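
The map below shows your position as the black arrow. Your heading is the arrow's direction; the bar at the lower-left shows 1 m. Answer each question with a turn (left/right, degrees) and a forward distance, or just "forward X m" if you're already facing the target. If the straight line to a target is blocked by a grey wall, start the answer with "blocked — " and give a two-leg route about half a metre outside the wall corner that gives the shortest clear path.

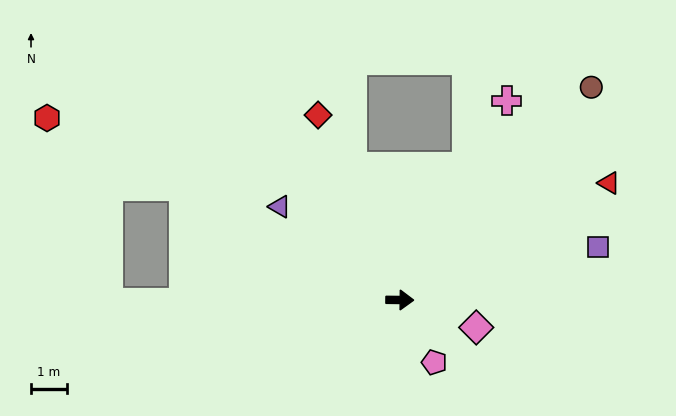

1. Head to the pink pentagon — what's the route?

turn right 60°, forward 2.0 m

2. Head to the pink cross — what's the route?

turn left 62°, forward 6.4 m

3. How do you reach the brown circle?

turn left 49°, forward 8.0 m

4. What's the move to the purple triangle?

turn left 143°, forward 4.3 m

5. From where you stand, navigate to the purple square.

turn left 16°, forward 5.8 m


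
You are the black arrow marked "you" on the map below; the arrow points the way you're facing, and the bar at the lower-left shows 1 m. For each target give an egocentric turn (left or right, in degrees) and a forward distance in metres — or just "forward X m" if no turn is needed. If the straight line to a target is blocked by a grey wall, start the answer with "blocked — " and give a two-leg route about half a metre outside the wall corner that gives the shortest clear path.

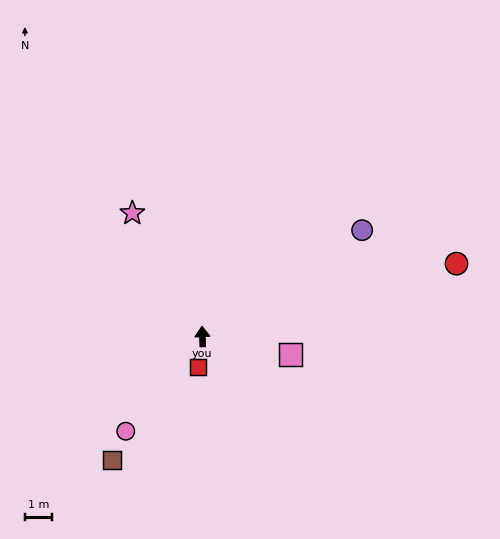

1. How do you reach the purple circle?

turn right 59°, forward 7.2 m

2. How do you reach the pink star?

turn left 27°, forward 5.3 m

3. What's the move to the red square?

turn left 170°, forward 1.2 m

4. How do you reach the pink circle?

turn left 139°, forward 4.6 m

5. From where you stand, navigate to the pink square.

turn right 104°, forward 3.3 m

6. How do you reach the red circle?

turn right 76°, forward 9.9 m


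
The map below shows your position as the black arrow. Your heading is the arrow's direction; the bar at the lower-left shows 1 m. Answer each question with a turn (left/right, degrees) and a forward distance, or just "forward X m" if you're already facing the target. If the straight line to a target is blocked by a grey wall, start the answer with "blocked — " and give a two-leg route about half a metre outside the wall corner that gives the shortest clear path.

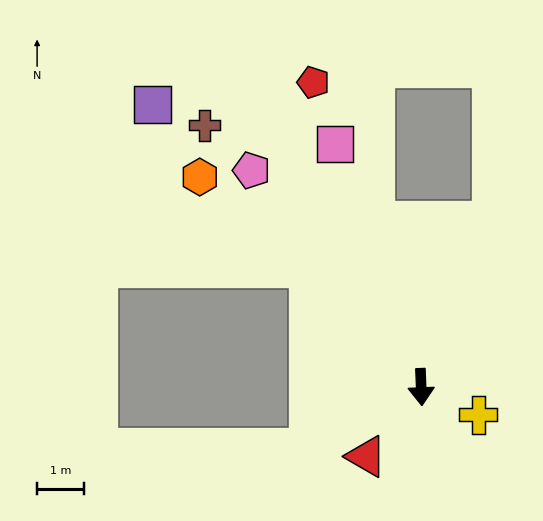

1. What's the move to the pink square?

turn right 163°, forward 5.5 m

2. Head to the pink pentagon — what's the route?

turn right 144°, forward 5.9 m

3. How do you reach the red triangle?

turn right 41°, forward 1.9 m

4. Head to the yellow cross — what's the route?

turn left 62°, forward 1.3 m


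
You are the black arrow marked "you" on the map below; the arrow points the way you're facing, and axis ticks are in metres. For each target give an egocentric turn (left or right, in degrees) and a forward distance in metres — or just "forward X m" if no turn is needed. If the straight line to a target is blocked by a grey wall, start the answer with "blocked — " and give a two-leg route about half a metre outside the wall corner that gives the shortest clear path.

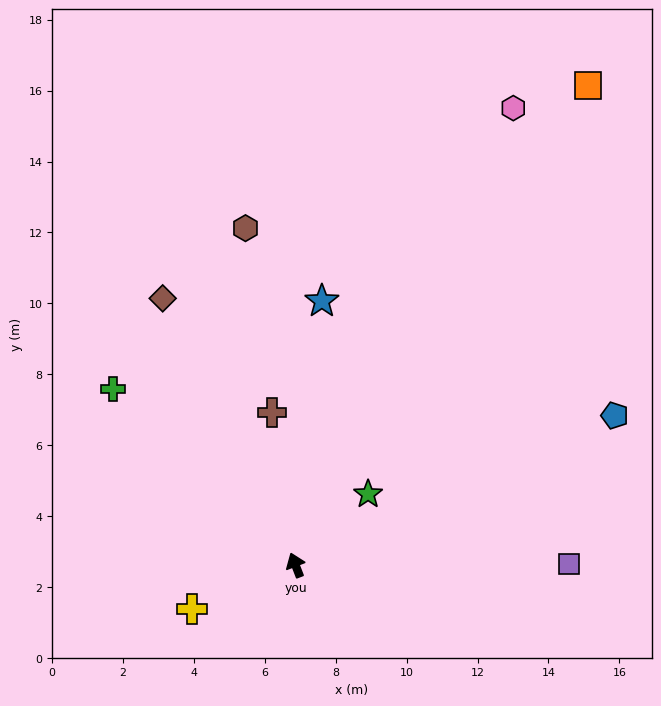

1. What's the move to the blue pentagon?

turn right 86°, forward 9.9 m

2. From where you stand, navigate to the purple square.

turn right 111°, forward 7.7 m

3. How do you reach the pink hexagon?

turn right 47°, forward 14.3 m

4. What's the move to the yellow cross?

turn left 92°, forward 3.2 m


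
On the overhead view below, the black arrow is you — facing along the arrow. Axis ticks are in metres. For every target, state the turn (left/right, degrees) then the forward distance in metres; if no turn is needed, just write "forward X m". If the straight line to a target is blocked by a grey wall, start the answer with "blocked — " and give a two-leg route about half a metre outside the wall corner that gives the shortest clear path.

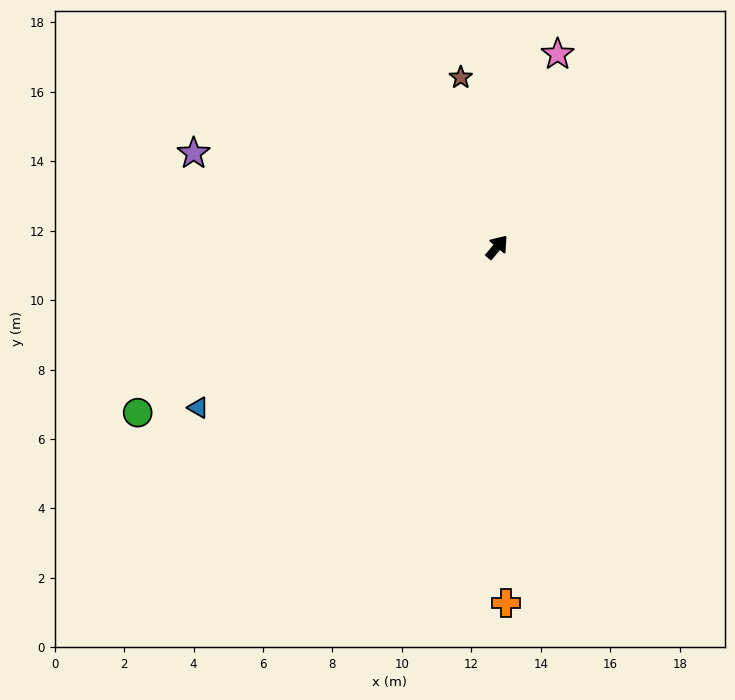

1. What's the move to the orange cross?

turn right 139°, forward 10.3 m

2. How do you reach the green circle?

turn left 155°, forward 11.4 m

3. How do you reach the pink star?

turn left 22°, forward 5.8 m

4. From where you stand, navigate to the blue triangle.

turn left 158°, forward 9.8 m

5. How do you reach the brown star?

turn left 52°, forward 5.0 m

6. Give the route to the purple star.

turn left 113°, forward 9.1 m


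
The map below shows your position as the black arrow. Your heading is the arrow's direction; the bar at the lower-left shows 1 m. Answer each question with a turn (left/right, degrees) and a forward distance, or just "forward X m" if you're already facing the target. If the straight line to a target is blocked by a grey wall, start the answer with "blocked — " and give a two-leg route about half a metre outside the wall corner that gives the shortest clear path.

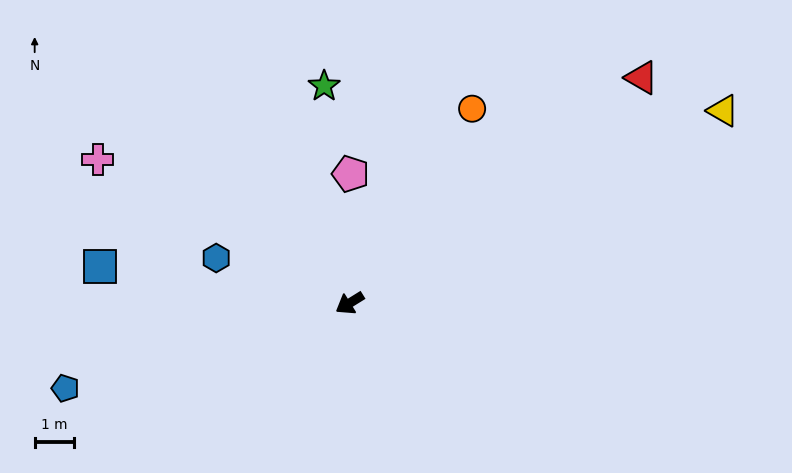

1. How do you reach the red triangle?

turn right 174°, forward 9.4 m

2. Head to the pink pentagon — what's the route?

turn right 122°, forward 3.3 m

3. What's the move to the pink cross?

turn right 62°, forward 7.3 m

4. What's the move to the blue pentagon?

turn right 15°, forward 7.5 m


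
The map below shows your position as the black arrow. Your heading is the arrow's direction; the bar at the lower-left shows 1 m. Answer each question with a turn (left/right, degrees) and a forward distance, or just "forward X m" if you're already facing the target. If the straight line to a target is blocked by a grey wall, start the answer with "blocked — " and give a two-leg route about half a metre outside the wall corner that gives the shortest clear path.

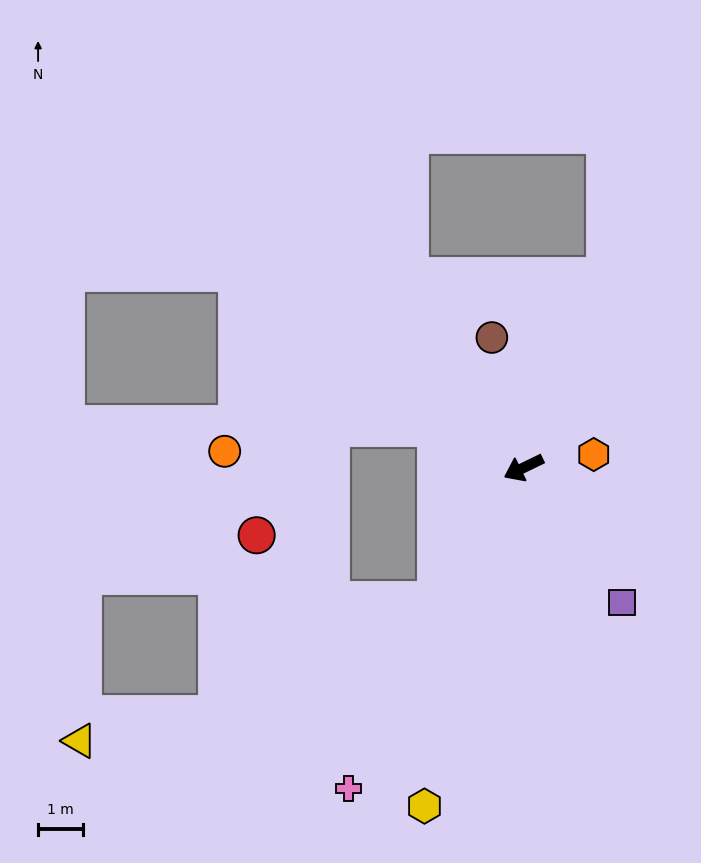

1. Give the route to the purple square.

turn left 100°, forward 3.7 m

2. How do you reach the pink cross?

turn left 35°, forward 8.1 m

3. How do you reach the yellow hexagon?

turn left 48°, forward 7.8 m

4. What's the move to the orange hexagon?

turn left 165°, forward 1.6 m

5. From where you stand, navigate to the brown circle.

turn right 102°, forward 3.0 m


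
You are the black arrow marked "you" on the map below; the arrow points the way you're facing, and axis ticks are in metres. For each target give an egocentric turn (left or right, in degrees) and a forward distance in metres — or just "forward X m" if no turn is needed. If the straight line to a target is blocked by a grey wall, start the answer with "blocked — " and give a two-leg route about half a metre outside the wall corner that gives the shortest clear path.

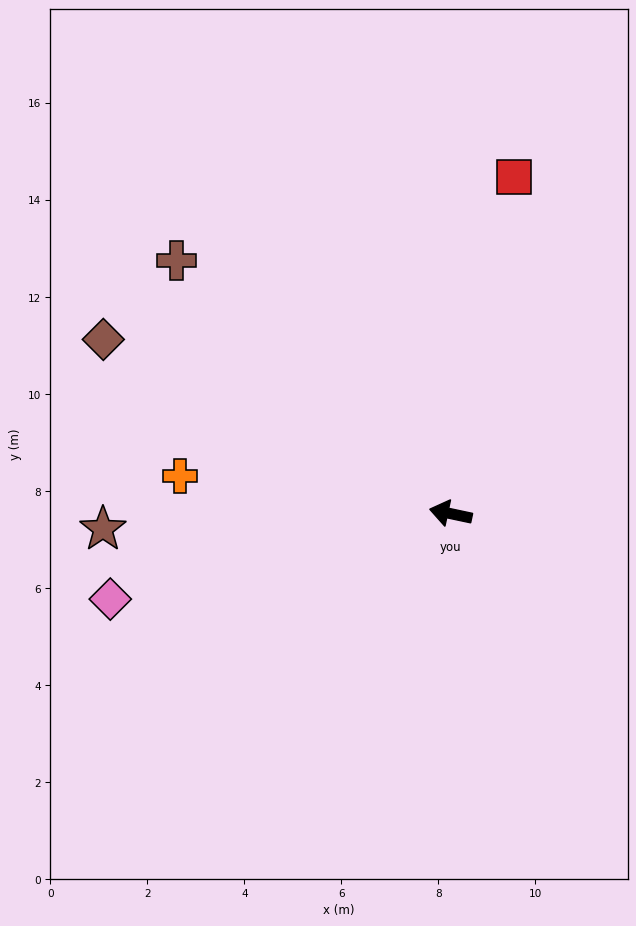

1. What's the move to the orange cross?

turn left 4°, forward 5.6 m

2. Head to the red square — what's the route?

turn right 89°, forward 7.1 m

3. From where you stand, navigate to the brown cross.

turn right 31°, forward 7.7 m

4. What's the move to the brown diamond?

turn right 15°, forward 8.0 m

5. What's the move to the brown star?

turn left 15°, forward 7.2 m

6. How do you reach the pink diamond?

turn left 26°, forward 7.2 m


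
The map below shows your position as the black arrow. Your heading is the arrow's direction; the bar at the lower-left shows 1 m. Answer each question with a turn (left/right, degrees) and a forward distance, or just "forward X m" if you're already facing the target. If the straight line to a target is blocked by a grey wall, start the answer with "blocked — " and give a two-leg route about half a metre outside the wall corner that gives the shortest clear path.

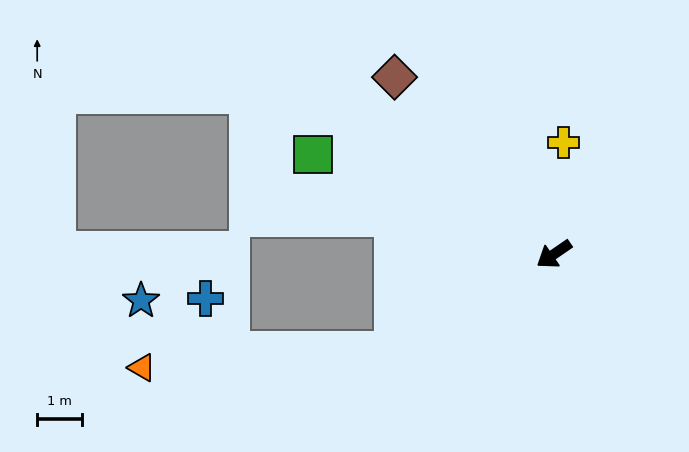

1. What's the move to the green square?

turn right 57°, forward 5.8 m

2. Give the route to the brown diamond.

turn right 82°, forward 5.3 m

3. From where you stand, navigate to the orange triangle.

blocked — turn right 4°, forward 4.2 m, then turn right 26°, forward 5.6 m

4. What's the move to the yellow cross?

turn right 129°, forward 2.5 m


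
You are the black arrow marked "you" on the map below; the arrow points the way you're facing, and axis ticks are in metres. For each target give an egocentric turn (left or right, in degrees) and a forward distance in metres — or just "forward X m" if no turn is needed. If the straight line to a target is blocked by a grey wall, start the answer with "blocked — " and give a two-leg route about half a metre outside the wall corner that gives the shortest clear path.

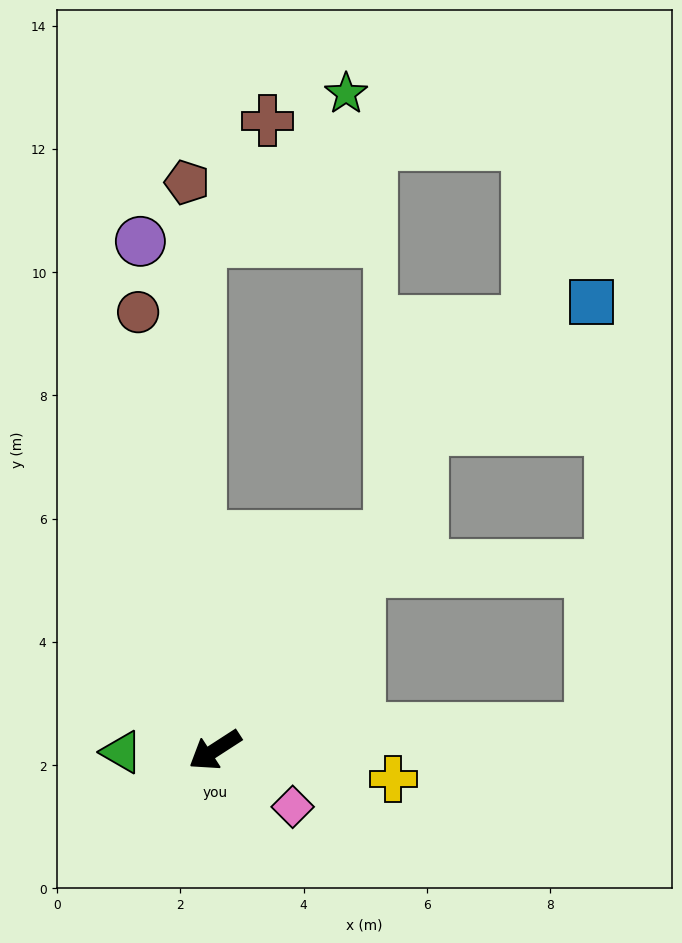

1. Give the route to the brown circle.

turn right 113°, forward 7.2 m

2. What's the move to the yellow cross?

turn left 138°, forward 2.9 m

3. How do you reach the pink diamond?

turn left 111°, forward 1.6 m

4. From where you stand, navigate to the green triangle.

turn right 32°, forward 1.5 m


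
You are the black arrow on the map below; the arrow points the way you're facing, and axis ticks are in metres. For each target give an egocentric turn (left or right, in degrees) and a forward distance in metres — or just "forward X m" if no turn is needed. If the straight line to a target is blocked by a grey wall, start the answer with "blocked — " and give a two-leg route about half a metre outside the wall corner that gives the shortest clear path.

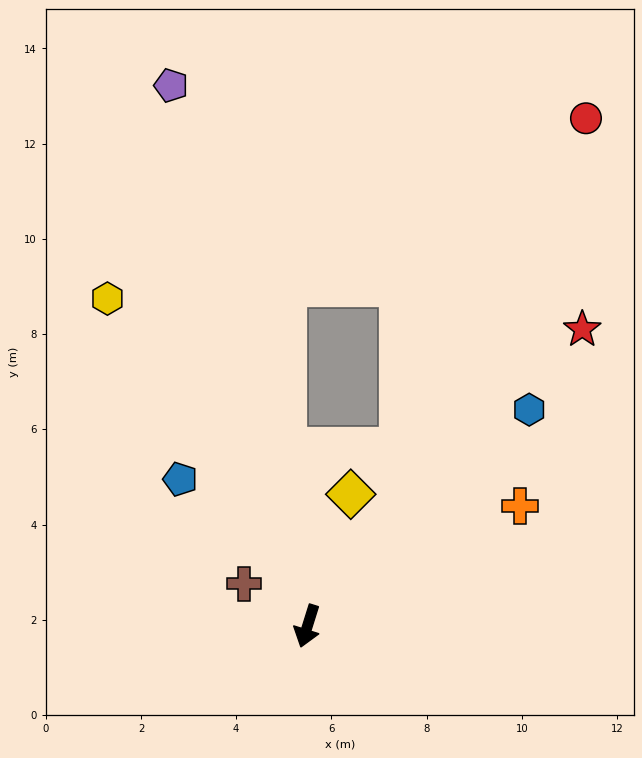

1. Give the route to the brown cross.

turn right 106°, forward 1.6 m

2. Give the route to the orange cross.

turn left 137°, forward 5.1 m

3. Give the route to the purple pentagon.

turn right 148°, forward 11.7 m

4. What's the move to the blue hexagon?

turn left 152°, forward 6.5 m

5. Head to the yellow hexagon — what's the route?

turn right 131°, forward 8.1 m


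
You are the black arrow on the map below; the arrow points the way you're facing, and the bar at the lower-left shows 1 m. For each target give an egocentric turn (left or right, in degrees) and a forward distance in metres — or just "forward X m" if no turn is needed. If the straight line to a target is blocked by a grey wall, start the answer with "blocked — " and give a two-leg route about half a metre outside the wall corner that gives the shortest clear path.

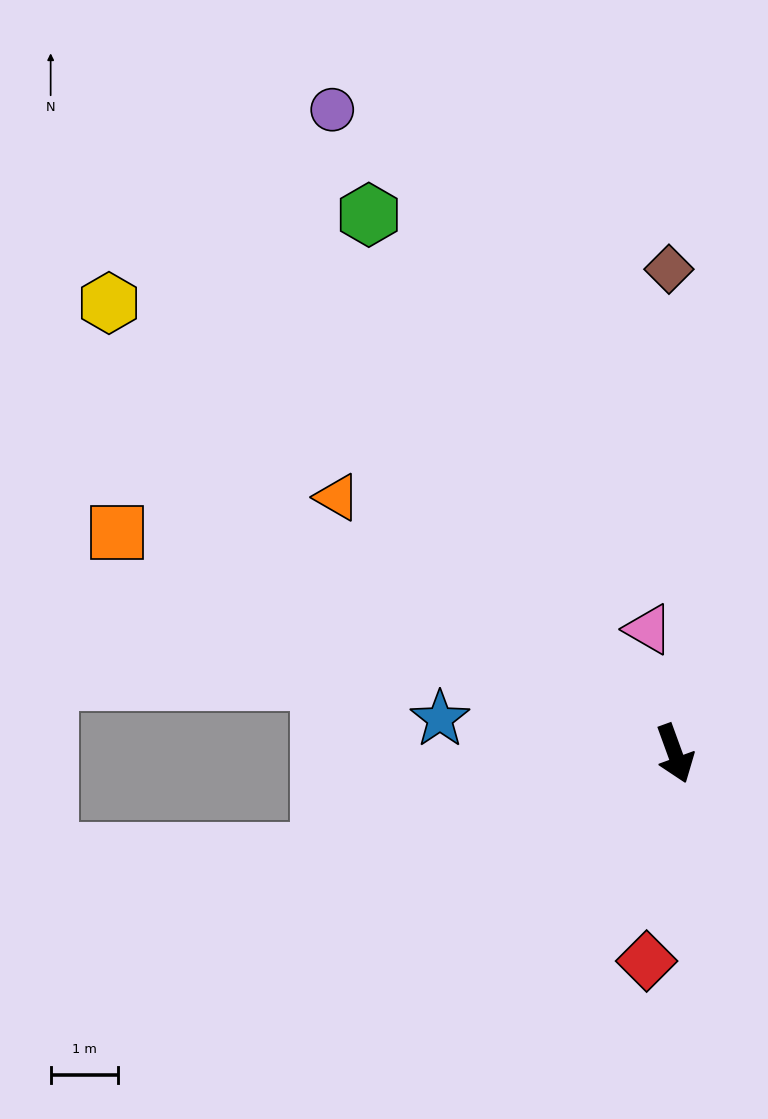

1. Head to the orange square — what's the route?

turn right 132°, forward 8.9 m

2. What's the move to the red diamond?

turn right 28°, forward 3.1 m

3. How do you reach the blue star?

turn right 118°, forward 3.5 m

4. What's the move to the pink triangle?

turn left 172°, forward 1.9 m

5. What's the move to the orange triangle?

turn right 147°, forward 6.3 m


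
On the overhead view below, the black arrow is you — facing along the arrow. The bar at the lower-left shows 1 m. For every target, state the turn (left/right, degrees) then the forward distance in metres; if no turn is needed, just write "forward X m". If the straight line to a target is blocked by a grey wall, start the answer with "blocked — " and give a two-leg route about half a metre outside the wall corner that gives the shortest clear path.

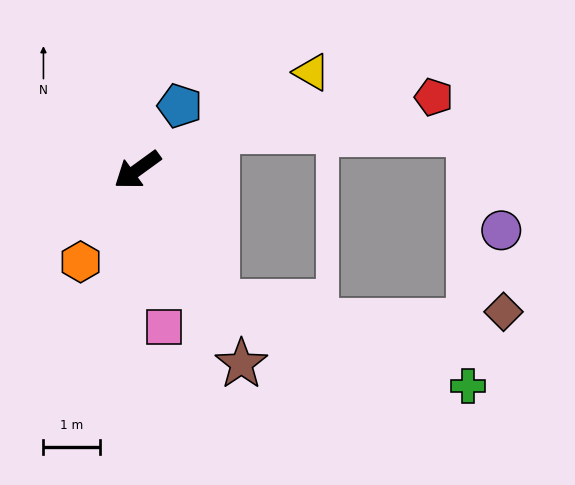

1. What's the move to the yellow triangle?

turn left 173°, forward 3.5 m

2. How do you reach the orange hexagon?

turn left 22°, forward 1.9 m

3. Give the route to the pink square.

turn left 64°, forward 2.8 m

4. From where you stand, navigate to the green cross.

blocked — turn left 84°, forward 2.7 m, then turn left 42°, forward 4.7 m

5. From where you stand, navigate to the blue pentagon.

turn right 160°, forward 1.4 m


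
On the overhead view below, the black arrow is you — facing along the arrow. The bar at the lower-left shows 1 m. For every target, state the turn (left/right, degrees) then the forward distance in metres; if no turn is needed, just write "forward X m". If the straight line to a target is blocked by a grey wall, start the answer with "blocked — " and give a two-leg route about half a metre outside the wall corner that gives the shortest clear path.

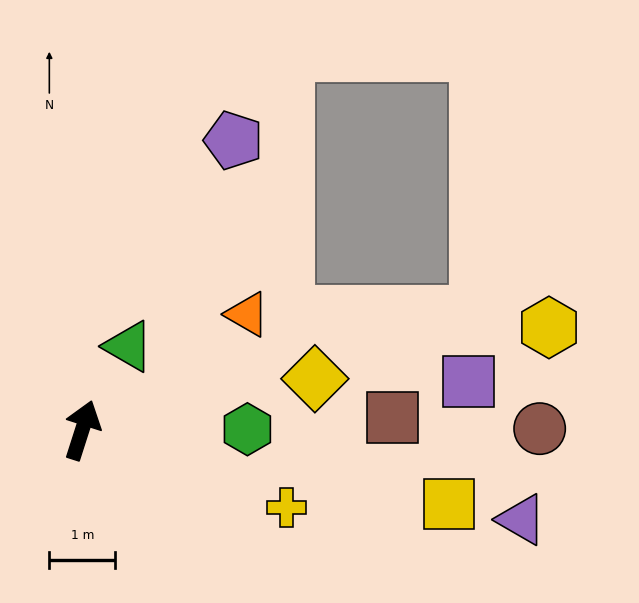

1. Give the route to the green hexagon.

turn right 72°, forward 2.5 m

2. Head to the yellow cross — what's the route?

turn right 93°, forward 3.3 m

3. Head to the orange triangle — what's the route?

turn right 37°, forward 3.1 m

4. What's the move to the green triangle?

turn right 11°, forward 1.4 m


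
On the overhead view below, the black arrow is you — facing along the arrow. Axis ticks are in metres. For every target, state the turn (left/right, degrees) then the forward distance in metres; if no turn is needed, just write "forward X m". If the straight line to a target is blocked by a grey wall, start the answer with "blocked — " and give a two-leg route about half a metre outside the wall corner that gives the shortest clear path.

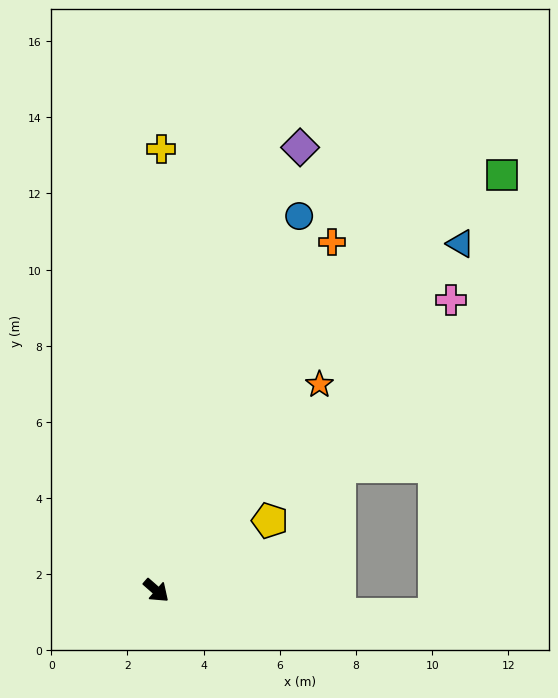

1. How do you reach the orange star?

turn left 93°, forward 6.9 m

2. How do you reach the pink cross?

turn left 86°, forward 10.9 m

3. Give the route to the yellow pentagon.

turn left 73°, forward 3.5 m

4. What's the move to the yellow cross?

turn left 131°, forward 11.6 m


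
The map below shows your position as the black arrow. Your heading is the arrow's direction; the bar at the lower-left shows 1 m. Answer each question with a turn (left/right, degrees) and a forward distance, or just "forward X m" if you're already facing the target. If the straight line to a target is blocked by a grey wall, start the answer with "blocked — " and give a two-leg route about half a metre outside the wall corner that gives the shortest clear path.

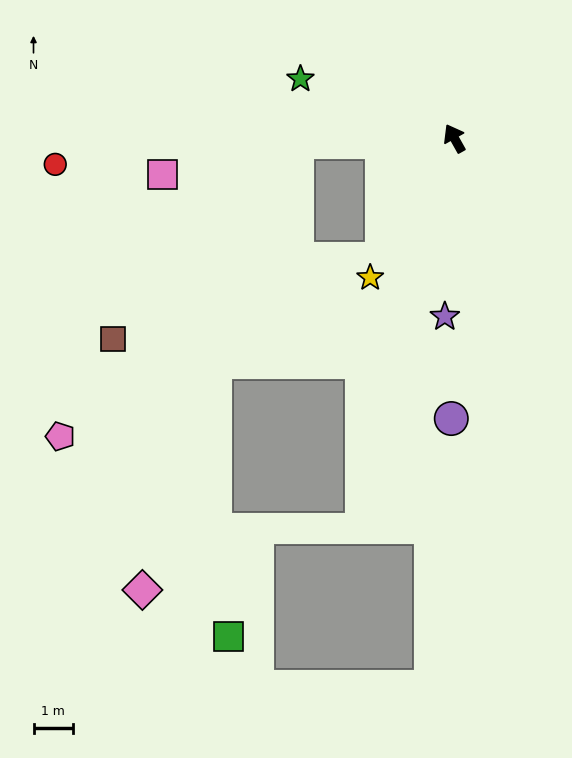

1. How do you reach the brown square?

blocked — turn left 62°, forward 4.0 m, then turn left 46°, forward 6.9 m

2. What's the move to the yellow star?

turn left 120°, forward 4.1 m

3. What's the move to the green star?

turn left 40°, forward 4.2 m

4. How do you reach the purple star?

turn left 148°, forward 4.5 m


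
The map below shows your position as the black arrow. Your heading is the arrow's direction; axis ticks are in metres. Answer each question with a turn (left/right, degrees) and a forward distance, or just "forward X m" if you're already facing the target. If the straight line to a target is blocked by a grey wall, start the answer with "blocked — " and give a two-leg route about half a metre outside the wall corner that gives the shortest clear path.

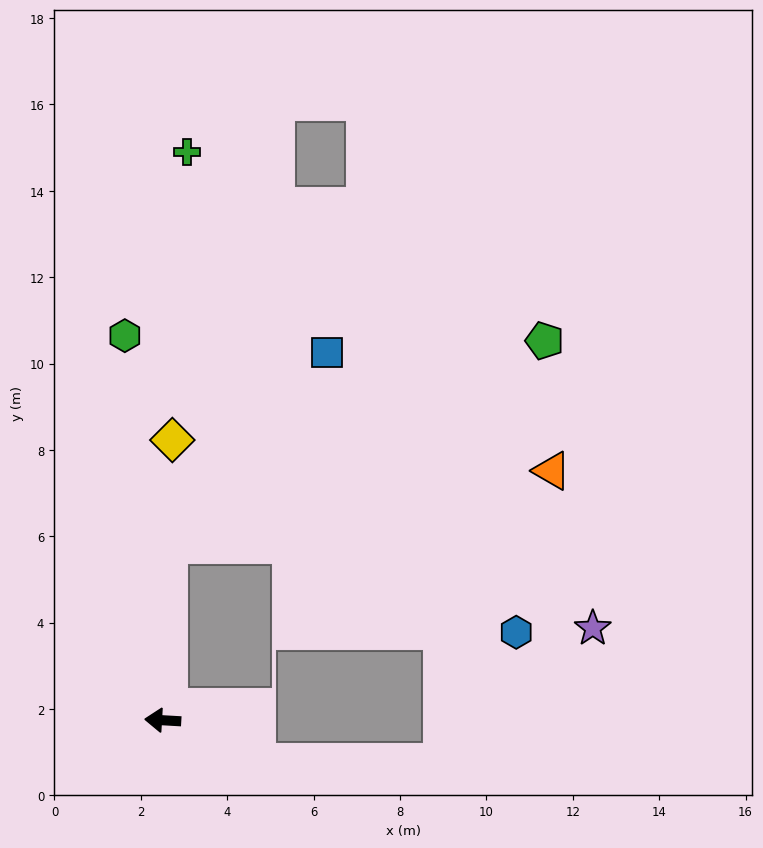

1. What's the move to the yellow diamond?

turn right 89°, forward 6.5 m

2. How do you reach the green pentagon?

blocked — turn right 89°, forward 4.1 m, then turn right 59°, forward 9.9 m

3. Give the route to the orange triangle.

blocked — turn right 89°, forward 4.1 m, then turn right 77°, forward 9.0 m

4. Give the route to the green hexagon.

turn right 81°, forward 8.9 m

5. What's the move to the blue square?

blocked — turn right 89°, forward 4.1 m, then turn right 37°, forward 5.8 m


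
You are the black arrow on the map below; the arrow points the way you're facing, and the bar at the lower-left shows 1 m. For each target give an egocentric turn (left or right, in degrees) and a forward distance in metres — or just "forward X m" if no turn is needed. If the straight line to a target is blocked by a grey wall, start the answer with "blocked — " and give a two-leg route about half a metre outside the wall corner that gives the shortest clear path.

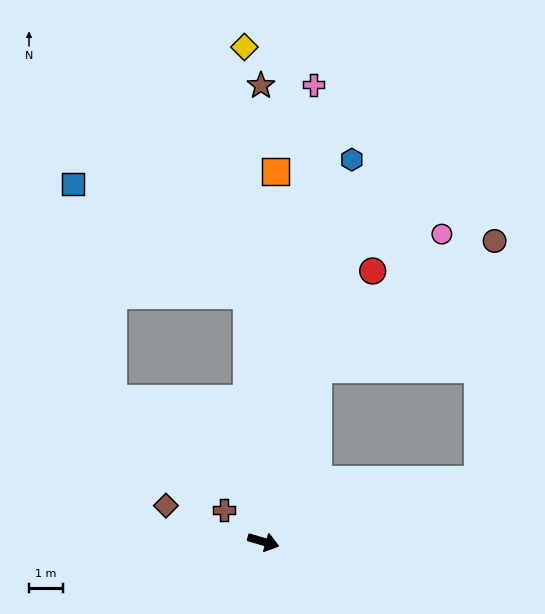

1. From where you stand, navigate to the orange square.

turn left 104°, forward 11.0 m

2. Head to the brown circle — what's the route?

blocked — turn left 89°, forward 5.4 m, then turn right 37°, forward 6.5 m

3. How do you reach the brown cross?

turn left 157°, forward 1.5 m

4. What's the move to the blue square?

blocked — turn left 110°, forward 7.4 m, then turn left 54°, forward 6.2 m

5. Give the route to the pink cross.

turn left 100°, forward 13.7 m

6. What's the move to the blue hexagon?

turn left 93°, forward 11.7 m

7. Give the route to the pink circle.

blocked — turn left 89°, forward 5.4 m, then turn right 25°, forward 5.5 m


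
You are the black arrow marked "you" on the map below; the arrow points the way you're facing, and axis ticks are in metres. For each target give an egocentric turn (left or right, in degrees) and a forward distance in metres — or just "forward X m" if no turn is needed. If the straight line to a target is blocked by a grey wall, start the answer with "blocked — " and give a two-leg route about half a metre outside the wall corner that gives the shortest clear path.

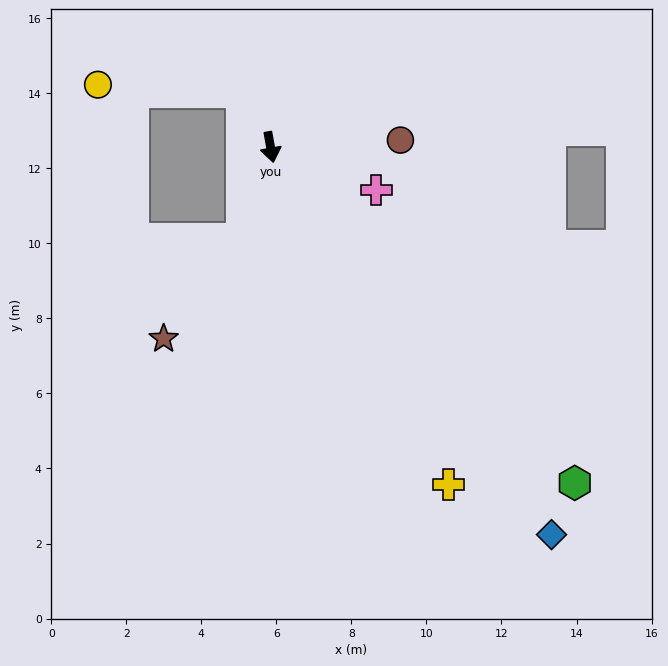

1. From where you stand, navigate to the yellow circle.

blocked — turn right 163°, forward 1.7 m, then turn left 60°, forward 3.8 m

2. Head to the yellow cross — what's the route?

turn left 18°, forward 10.2 m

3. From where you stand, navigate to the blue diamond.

turn left 26°, forward 12.8 m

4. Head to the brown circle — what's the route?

turn left 83°, forward 3.5 m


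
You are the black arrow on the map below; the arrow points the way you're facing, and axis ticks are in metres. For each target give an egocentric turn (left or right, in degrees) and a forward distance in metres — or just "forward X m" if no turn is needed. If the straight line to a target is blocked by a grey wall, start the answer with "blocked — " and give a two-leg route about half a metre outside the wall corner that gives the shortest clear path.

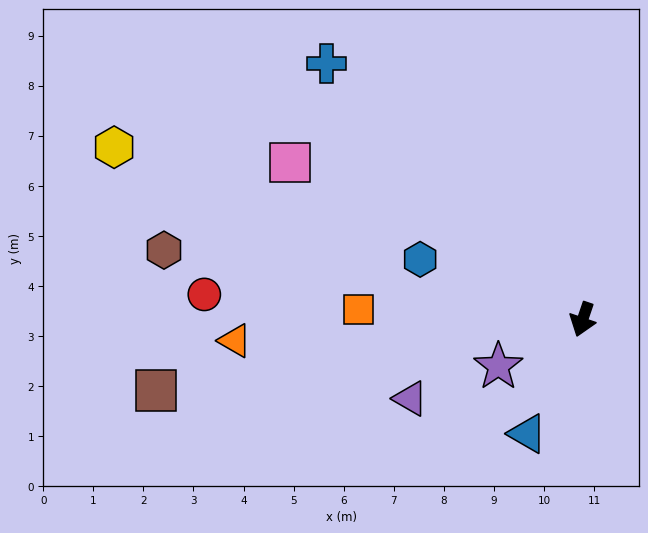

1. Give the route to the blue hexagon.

turn right 92°, forward 3.5 m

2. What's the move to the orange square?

turn right 74°, forward 4.5 m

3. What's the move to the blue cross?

turn right 116°, forward 7.2 m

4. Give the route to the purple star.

turn right 42°, forward 1.9 m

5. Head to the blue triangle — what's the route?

turn right 7°, forward 2.5 m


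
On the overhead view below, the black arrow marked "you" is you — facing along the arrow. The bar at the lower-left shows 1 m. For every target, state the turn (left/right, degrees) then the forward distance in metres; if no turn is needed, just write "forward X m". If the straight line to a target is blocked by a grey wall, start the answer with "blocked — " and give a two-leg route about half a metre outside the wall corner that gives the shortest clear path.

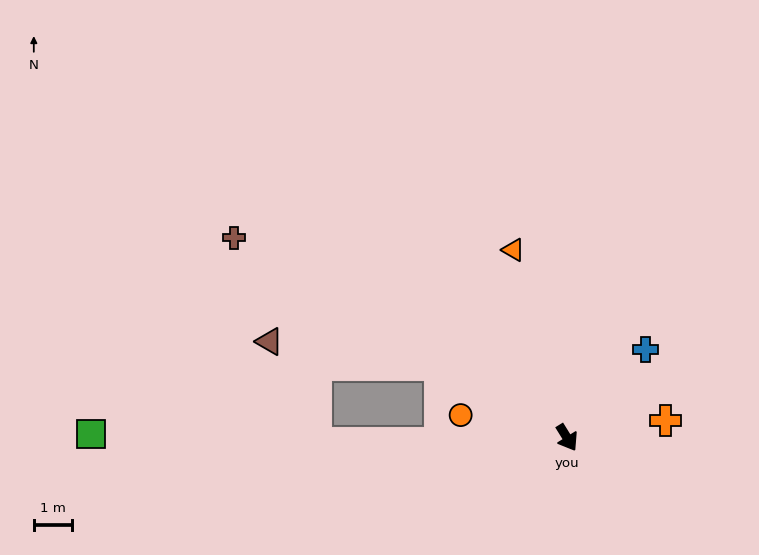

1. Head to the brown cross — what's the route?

turn right 153°, forward 10.1 m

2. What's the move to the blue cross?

turn left 107°, forward 3.1 m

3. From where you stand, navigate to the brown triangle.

blocked — turn right 152°, forward 3.8 m, then turn left 22°, forward 4.5 m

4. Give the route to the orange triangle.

turn left 164°, forward 5.1 m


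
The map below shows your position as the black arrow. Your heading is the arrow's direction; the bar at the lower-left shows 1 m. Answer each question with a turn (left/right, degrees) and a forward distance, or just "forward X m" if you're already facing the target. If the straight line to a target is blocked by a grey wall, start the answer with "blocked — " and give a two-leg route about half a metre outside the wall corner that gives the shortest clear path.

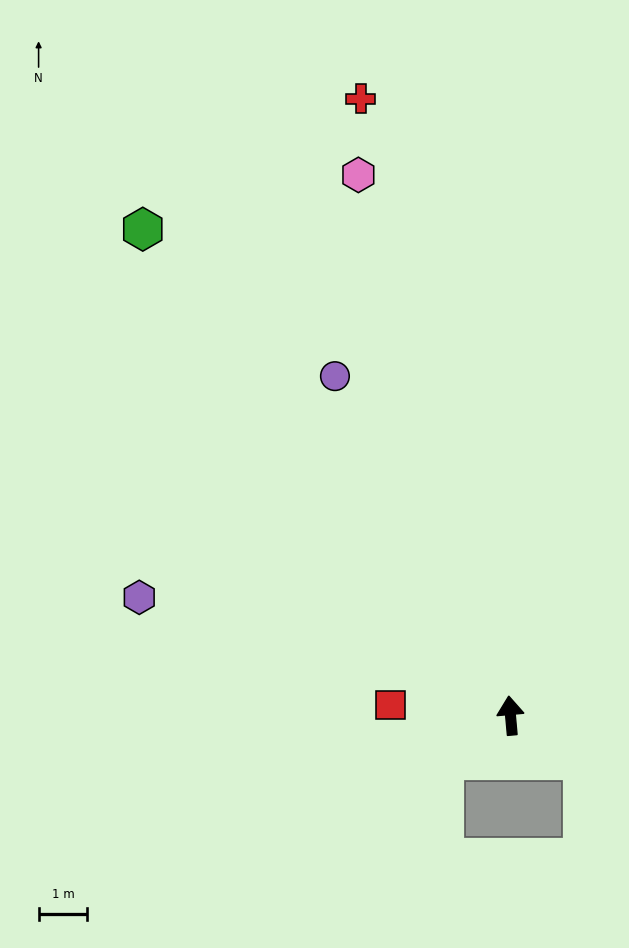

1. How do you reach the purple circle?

turn left 22°, forward 7.9 m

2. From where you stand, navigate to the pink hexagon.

turn left 11°, forward 11.5 m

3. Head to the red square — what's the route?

turn left 80°, forward 2.5 m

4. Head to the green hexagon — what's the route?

turn left 32°, forward 12.5 m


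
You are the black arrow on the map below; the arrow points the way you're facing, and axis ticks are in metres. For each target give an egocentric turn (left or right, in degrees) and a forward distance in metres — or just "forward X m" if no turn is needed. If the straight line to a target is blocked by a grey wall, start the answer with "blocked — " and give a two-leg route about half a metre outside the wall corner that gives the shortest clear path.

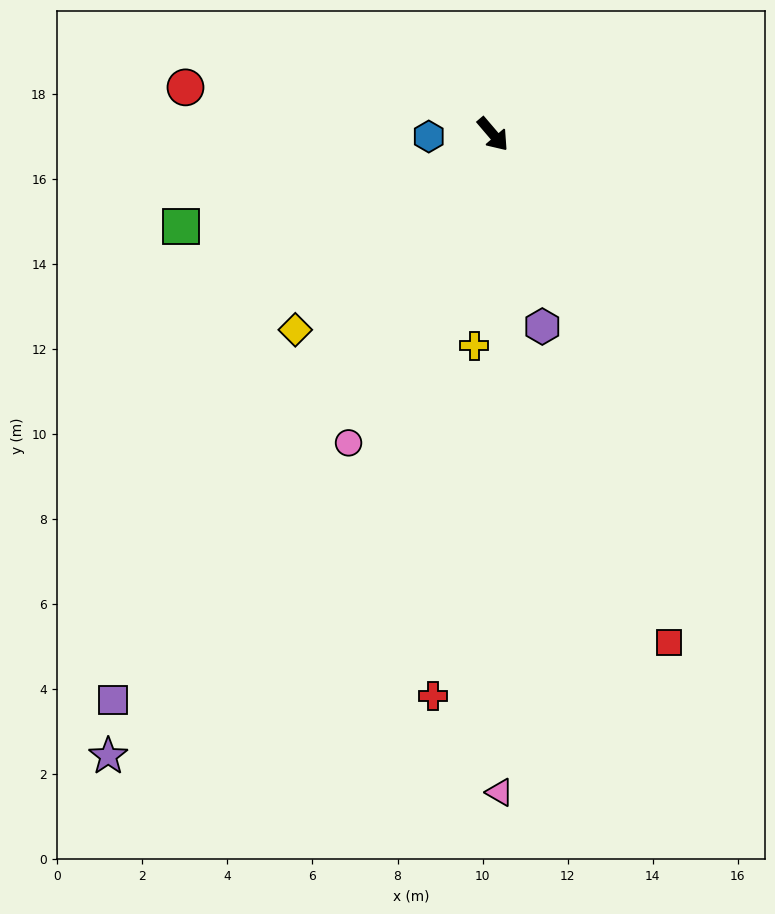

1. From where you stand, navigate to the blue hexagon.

turn right 128°, forward 1.5 m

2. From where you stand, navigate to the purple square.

turn right 74°, forward 16.0 m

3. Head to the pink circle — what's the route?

turn right 66°, forward 8.0 m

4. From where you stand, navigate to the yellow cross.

turn right 45°, forward 5.0 m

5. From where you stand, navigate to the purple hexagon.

turn right 26°, forward 4.7 m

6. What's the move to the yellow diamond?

turn right 86°, forward 6.5 m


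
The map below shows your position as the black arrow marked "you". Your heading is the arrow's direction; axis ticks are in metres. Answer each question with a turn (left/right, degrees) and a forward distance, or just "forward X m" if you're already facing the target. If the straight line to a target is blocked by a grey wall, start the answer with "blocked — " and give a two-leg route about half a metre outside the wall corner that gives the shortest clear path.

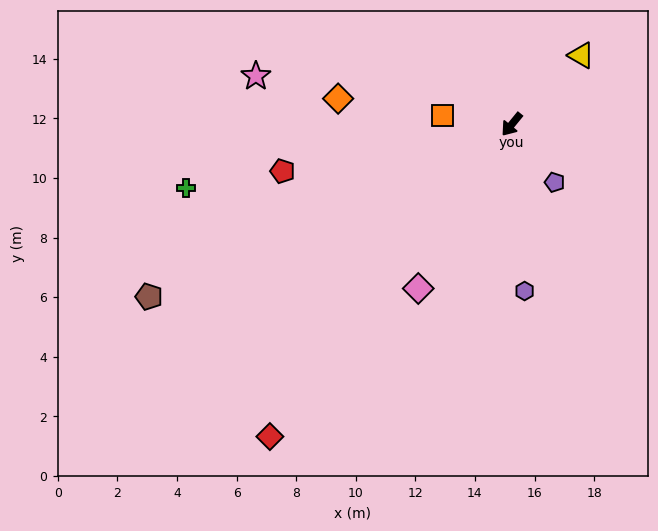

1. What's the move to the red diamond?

forward 13.3 m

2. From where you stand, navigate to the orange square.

turn right 58°, forward 2.3 m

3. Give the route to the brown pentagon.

turn right 25°, forward 13.5 m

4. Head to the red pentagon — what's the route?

turn right 39°, forward 7.9 m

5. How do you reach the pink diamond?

turn left 10°, forward 6.3 m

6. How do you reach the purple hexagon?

turn left 44°, forward 5.6 m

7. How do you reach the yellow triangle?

turn left 174°, forward 3.3 m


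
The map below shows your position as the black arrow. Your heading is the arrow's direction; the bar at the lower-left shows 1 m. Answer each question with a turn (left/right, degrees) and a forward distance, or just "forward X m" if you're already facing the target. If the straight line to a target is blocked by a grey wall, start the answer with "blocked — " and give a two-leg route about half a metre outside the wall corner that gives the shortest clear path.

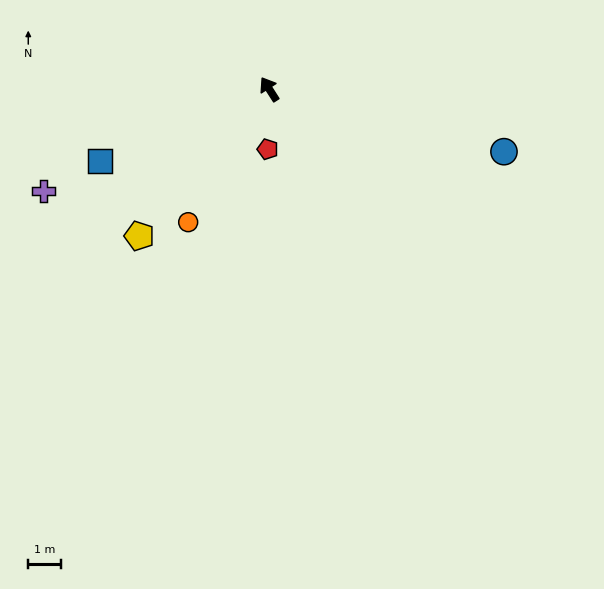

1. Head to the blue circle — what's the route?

turn right 138°, forward 7.5 m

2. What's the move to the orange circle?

turn left 116°, forward 4.8 m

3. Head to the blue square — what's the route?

turn left 80°, forward 5.7 m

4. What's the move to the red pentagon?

turn left 146°, forward 1.9 m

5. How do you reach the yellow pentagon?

turn left 106°, forward 6.1 m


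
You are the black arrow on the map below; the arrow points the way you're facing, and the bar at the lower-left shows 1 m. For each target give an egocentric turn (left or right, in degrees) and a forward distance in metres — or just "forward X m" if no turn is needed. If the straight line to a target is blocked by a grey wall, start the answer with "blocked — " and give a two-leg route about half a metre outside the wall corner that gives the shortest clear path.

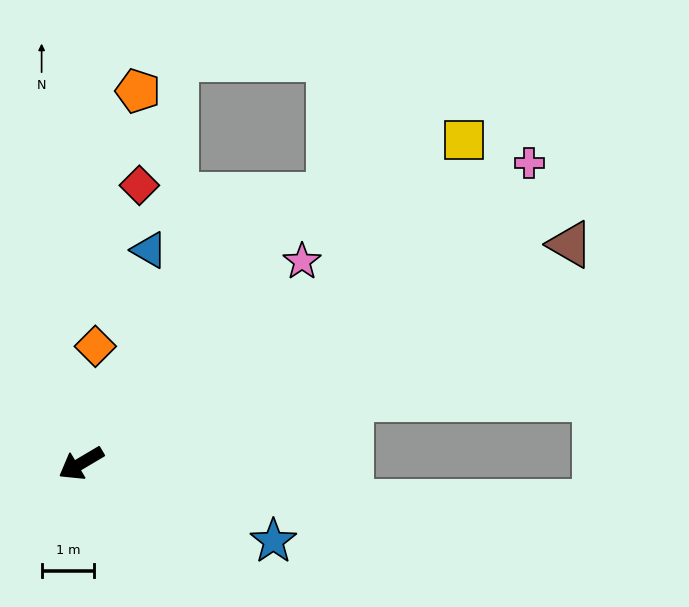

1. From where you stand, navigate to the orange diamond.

turn right 128°, forward 2.2 m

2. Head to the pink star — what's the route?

turn right 168°, forward 5.7 m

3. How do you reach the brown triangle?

turn left 173°, forward 10.2 m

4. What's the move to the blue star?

turn left 127°, forward 4.0 m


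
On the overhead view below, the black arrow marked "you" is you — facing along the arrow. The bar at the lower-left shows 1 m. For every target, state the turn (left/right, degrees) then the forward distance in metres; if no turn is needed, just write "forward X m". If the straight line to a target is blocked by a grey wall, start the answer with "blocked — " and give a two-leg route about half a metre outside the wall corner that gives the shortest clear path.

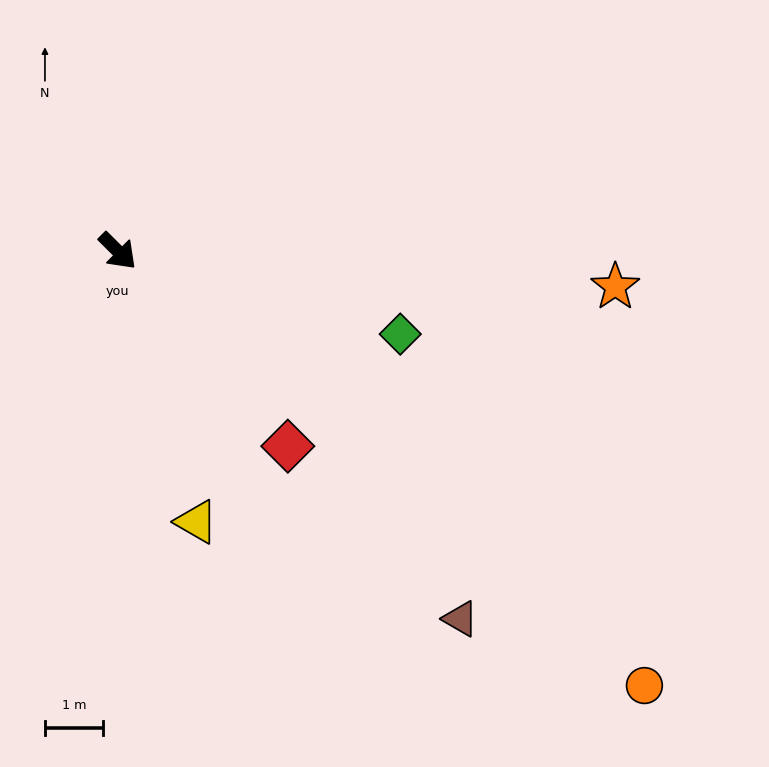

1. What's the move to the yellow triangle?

turn right 29°, forward 4.9 m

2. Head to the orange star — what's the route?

turn left 41°, forward 8.6 m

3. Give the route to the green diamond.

turn left 29°, forward 5.1 m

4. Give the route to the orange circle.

turn left 5°, forward 11.8 m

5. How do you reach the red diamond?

turn right 4°, forward 4.5 m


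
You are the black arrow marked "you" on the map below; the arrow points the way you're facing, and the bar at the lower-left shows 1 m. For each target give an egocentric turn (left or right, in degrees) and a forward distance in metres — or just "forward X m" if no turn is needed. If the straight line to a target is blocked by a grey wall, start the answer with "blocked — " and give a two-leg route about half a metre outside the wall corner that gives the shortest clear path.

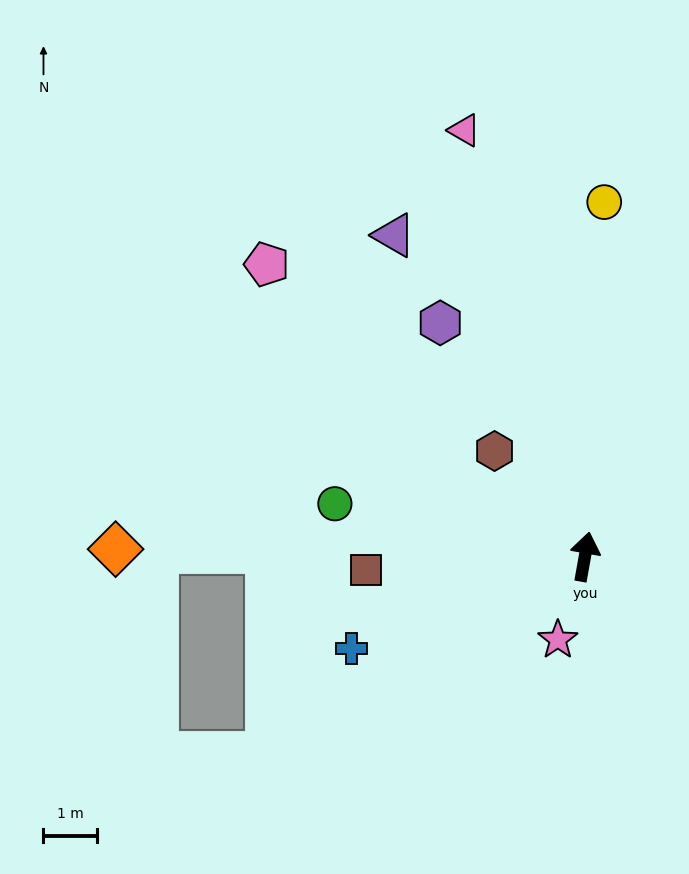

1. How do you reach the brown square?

turn left 104°, forward 4.1 m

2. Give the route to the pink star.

turn left 172°, forward 1.6 m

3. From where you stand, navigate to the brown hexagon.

turn left 51°, forward 2.6 m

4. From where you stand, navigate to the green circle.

turn left 88°, forward 4.7 m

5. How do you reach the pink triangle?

turn left 26°, forward 8.2 m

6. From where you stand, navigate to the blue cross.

turn left 122°, forward 4.6 m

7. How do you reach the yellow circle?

turn left 7°, forward 6.6 m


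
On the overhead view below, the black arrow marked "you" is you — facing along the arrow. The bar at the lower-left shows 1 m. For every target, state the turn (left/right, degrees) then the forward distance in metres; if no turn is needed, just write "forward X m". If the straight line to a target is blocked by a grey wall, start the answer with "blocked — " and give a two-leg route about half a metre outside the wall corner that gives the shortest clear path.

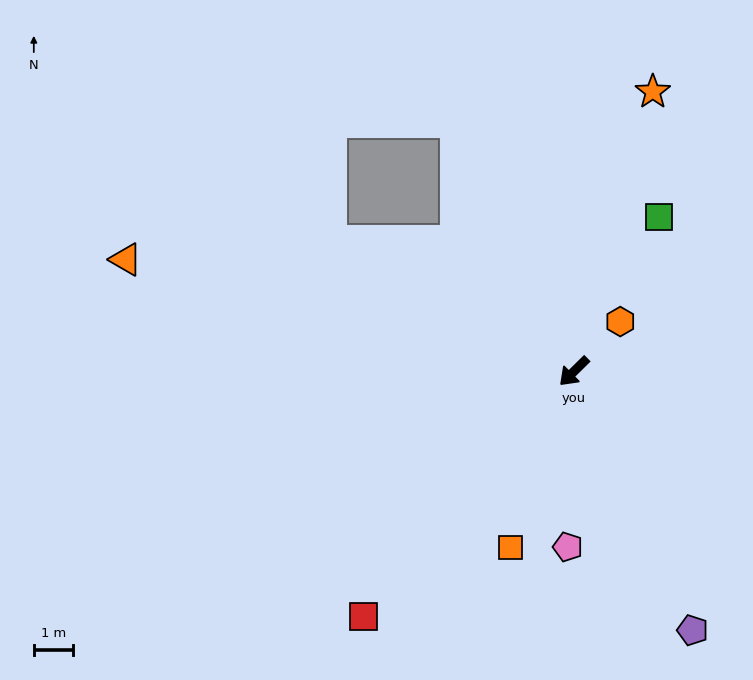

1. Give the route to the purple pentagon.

turn left 70°, forward 7.3 m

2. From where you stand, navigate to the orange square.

turn left 26°, forward 4.8 m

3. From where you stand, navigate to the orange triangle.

turn right 59°, forward 11.8 m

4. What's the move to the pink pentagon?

turn left 43°, forward 4.5 m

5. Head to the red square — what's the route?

turn left 5°, forward 8.3 m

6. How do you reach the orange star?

turn right 150°, forward 7.5 m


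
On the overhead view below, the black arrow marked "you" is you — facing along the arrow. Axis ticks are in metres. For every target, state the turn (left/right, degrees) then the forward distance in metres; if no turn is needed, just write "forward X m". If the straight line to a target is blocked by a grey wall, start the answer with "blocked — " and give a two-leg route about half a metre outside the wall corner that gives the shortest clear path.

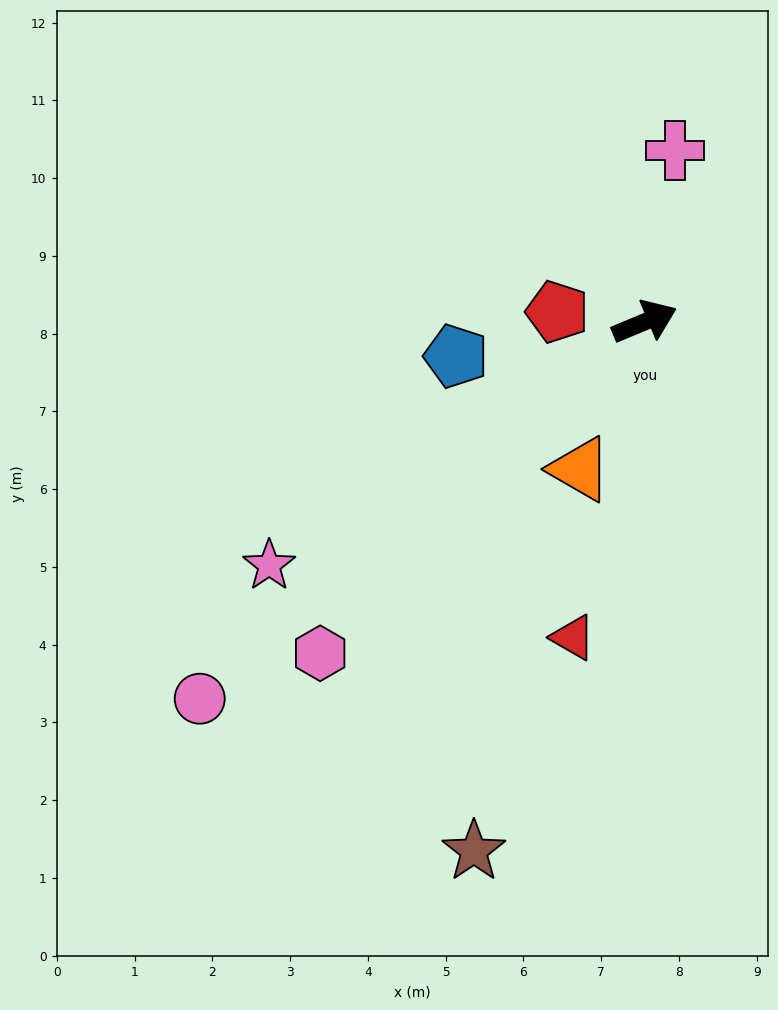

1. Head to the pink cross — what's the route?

turn left 57°, forward 2.2 m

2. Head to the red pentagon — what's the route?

turn left 151°, forward 1.1 m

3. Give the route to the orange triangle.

turn right 136°, forward 2.1 m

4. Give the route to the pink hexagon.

turn right 157°, forward 6.0 m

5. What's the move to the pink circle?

turn right 162°, forward 7.5 m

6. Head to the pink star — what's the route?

turn right 170°, forward 5.8 m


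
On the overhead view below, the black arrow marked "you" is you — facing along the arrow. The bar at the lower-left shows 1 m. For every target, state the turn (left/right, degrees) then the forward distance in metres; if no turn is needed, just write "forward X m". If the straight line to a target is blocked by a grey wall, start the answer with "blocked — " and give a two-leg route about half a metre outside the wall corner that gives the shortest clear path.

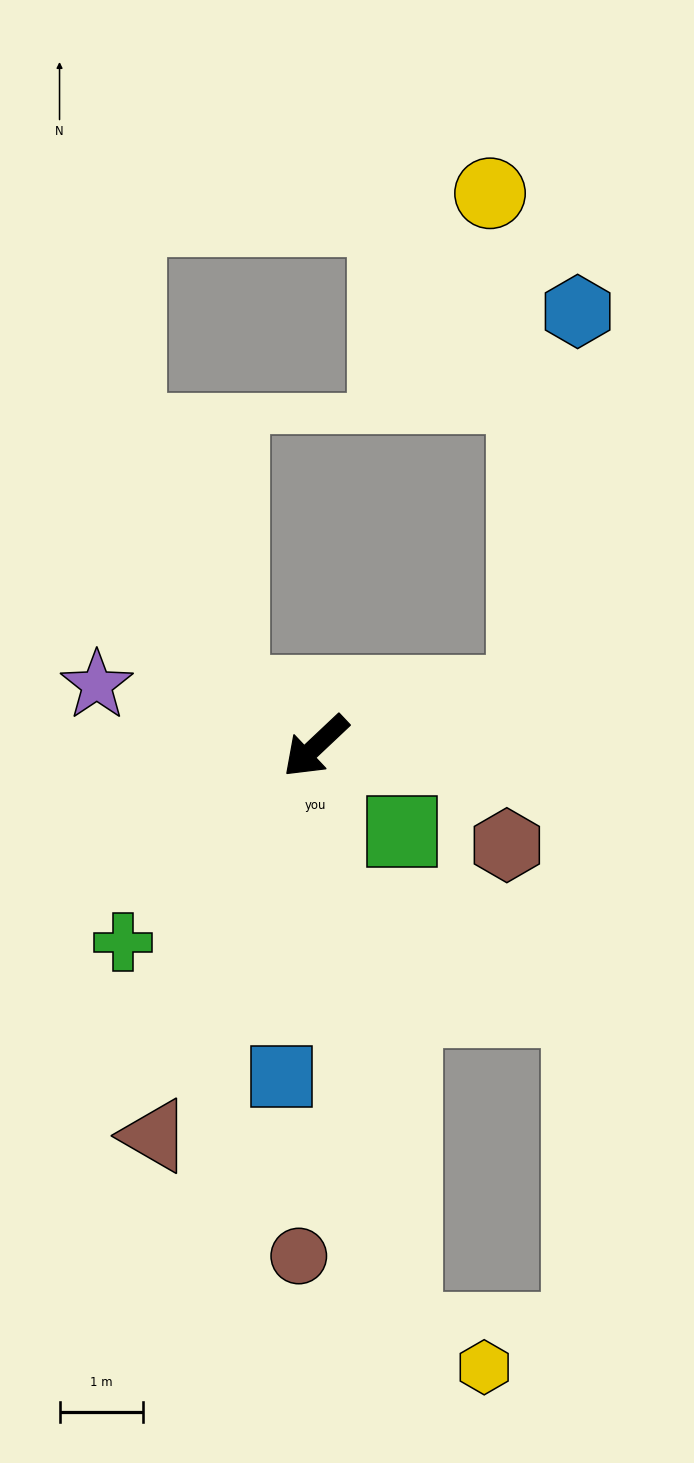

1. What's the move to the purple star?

turn right 59°, forward 2.7 m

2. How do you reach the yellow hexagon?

blocked — turn left 55°, forward 7.0 m, then turn left 56°, forward 1.0 m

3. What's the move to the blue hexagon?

blocked — turn left 151°, forward 2.6 m, then turn left 68°, forward 4.6 m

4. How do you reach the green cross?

turn left 2°, forward 3.3 m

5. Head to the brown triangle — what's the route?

turn left 24°, forward 5.0 m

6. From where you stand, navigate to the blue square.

turn left 41°, forward 4.0 m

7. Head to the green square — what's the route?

turn left 92°, forward 1.4 m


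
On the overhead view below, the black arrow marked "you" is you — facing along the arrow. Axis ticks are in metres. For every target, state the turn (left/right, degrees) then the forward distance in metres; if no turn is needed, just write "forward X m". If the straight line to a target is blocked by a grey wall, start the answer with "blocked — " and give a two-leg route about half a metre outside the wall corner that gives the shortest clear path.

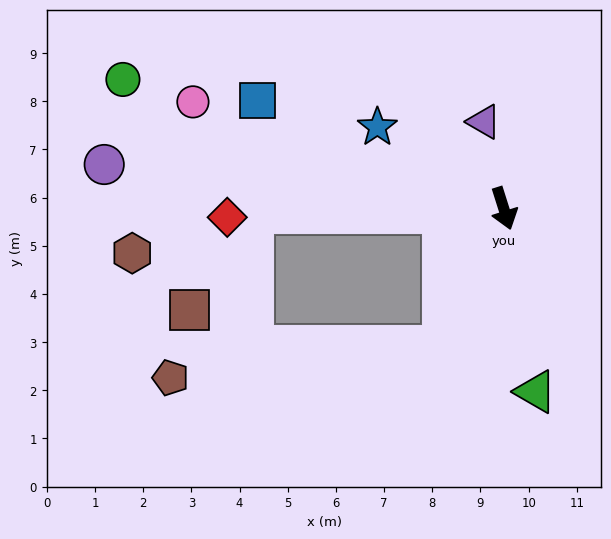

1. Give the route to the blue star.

turn right 140°, forward 3.1 m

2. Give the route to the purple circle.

turn right 114°, forward 8.3 m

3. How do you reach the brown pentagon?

blocked — turn right 42°, forward 3.1 m, then turn right 59°, forward 5.7 m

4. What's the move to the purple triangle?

turn left 175°, forward 1.8 m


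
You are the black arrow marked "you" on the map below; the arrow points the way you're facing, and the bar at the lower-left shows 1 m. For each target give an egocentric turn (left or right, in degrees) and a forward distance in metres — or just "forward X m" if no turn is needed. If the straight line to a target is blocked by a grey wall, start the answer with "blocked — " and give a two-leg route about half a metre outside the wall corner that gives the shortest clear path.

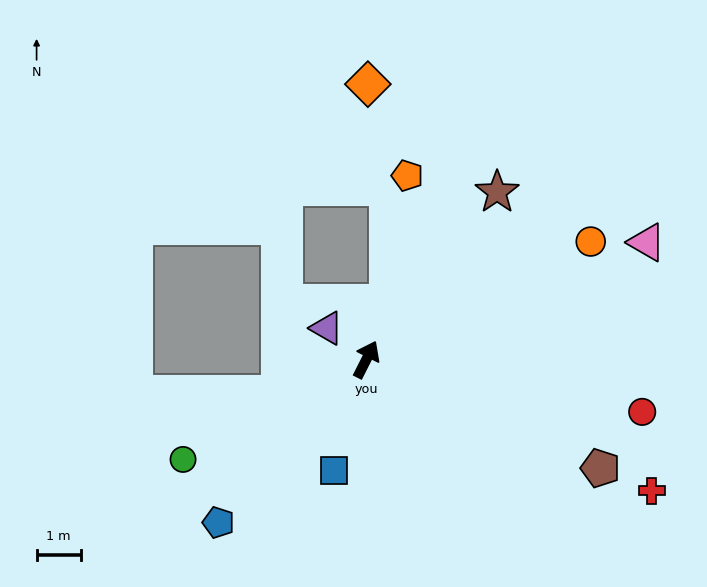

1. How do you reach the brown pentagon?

turn right 88°, forward 5.9 m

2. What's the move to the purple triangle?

turn left 79°, forward 1.1 m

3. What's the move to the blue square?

turn right 170°, forward 2.6 m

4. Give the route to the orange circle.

turn right 35°, forward 5.8 m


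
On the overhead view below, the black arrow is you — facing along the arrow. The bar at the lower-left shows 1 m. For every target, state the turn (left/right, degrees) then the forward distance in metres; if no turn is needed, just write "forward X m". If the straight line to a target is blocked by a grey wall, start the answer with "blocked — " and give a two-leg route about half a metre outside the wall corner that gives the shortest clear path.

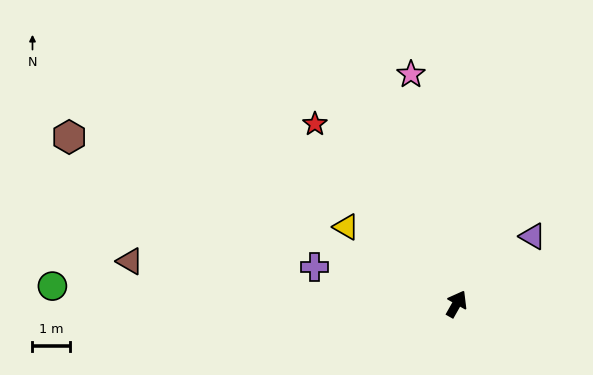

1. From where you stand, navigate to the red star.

turn left 68°, forward 6.2 m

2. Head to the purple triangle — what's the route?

turn right 19°, forward 2.7 m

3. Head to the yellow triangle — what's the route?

turn left 85°, forward 3.6 m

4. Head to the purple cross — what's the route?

turn left 105°, forward 4.0 m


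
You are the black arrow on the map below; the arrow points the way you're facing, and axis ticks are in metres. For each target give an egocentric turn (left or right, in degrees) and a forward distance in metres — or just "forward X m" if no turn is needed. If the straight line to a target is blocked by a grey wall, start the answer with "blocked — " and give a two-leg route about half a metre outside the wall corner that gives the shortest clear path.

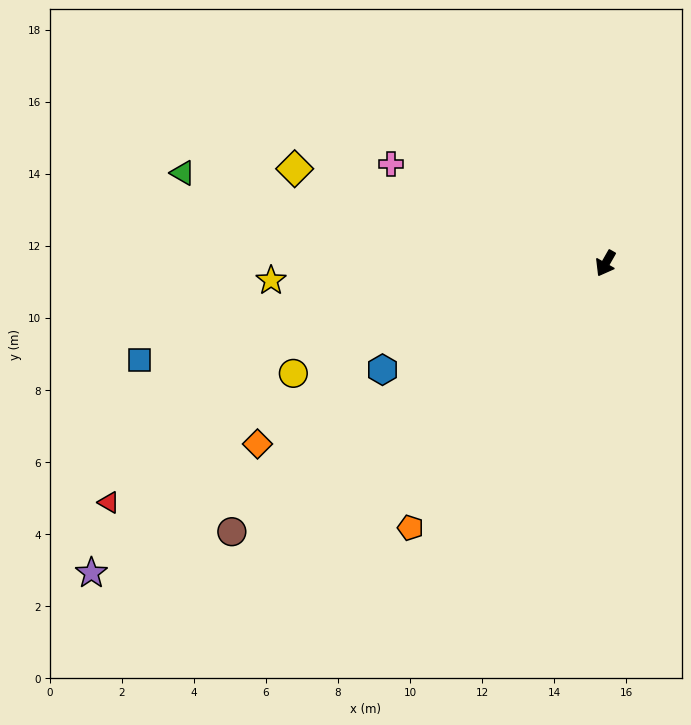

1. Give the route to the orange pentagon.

turn right 7°, forward 9.1 m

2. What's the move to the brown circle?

turn right 25°, forward 12.8 m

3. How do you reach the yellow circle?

turn right 41°, forward 9.2 m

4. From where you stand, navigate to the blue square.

turn right 49°, forward 13.2 m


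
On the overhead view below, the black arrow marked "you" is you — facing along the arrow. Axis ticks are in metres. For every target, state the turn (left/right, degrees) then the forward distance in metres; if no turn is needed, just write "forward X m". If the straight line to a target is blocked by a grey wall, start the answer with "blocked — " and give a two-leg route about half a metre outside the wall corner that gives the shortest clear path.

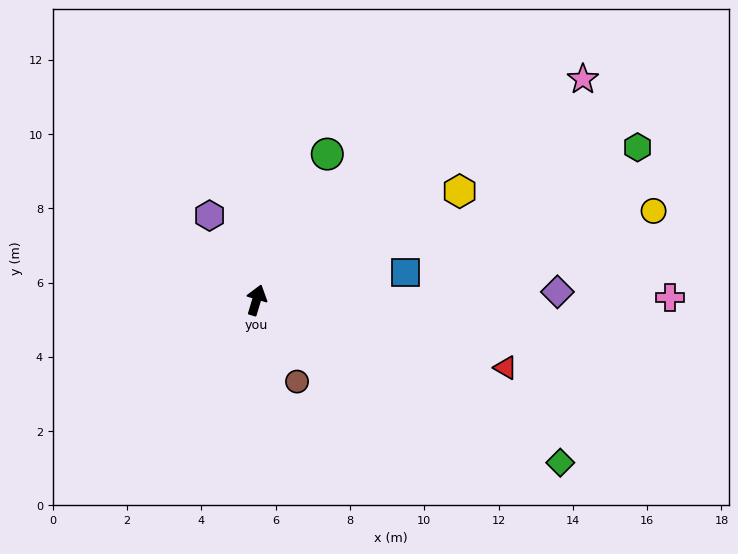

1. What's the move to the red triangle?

turn right 88°, forward 6.9 m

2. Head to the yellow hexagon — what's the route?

turn right 45°, forward 6.2 m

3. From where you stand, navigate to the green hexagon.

turn right 51°, forward 11.1 m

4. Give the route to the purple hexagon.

turn left 46°, forward 2.6 m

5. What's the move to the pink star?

turn right 39°, forward 10.6 m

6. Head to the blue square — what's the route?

turn right 63°, forward 4.1 m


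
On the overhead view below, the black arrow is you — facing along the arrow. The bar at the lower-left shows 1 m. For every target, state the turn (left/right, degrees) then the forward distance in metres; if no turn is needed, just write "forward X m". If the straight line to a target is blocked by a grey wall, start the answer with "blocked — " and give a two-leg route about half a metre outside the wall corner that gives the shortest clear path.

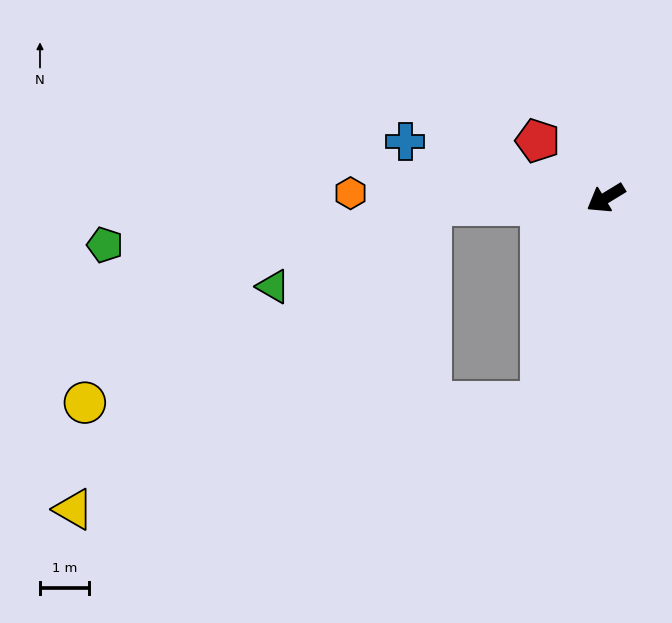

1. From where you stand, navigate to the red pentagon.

turn right 71°, forward 1.8 m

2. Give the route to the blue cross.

turn right 47°, forward 4.2 m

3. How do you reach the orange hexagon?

turn right 32°, forward 5.2 m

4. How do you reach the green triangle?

blocked — turn right 29°, forward 3.6 m, then turn left 25°, forward 3.6 m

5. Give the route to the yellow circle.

blocked — turn left 41°, forward 4.4 m, then turn right 72°, forward 9.3 m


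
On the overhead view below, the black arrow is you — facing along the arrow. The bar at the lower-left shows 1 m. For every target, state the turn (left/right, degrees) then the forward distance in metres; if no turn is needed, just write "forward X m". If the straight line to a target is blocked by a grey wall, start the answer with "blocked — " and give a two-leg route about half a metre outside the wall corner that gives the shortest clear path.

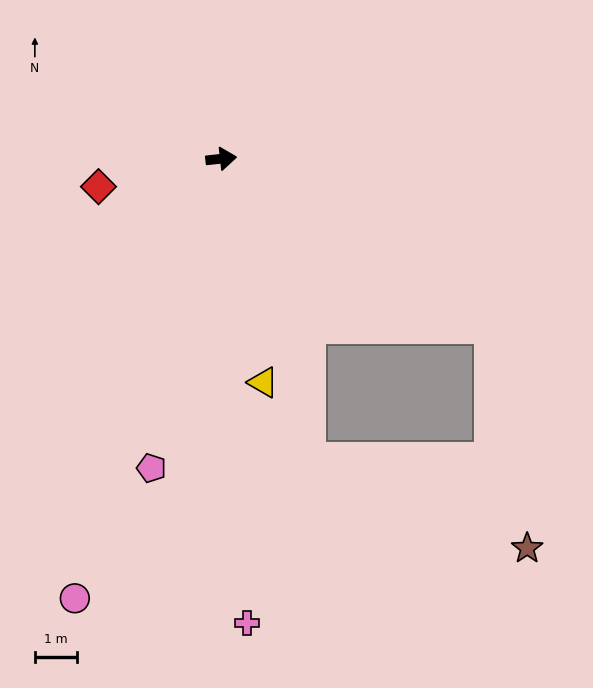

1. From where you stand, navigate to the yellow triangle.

turn right 86°, forward 5.4 m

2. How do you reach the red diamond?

turn right 173°, forward 3.0 m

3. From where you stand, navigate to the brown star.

blocked — turn right 38°, forward 7.6 m, then turn right 49°, forward 5.4 m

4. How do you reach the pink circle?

turn right 115°, forward 11.1 m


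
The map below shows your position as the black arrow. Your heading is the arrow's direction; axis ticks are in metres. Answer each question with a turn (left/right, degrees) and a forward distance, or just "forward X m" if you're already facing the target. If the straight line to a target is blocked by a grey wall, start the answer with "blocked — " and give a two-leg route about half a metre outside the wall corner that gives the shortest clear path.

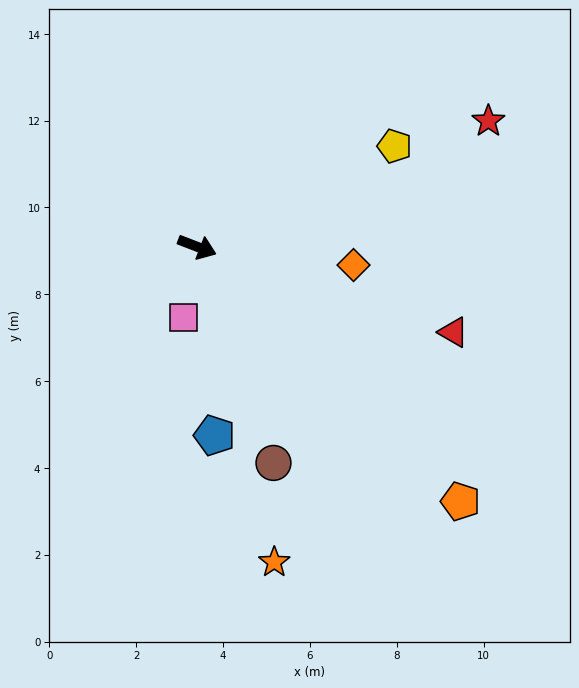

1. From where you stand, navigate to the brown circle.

turn right 49°, forward 5.3 m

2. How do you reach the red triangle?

turn left 3°, forward 6.2 m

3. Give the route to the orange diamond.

turn left 14°, forward 3.6 m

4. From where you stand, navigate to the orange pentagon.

turn right 23°, forward 8.4 m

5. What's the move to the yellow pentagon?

turn left 48°, forward 5.1 m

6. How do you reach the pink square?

turn right 80°, forward 1.7 m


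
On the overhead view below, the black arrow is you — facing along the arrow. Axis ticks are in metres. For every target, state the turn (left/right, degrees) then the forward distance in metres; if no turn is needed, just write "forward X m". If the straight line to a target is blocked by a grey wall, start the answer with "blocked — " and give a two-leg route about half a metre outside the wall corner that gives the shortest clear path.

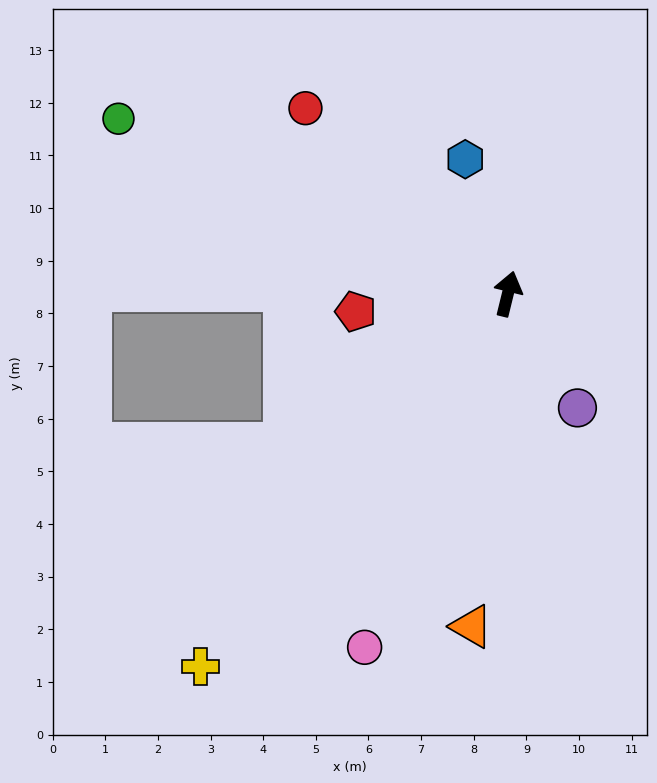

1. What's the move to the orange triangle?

turn right 172°, forward 6.4 m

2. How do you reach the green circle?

turn left 80°, forward 8.1 m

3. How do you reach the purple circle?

turn right 135°, forward 2.5 m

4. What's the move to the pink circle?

turn left 172°, forward 7.2 m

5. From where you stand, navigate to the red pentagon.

turn left 110°, forward 2.9 m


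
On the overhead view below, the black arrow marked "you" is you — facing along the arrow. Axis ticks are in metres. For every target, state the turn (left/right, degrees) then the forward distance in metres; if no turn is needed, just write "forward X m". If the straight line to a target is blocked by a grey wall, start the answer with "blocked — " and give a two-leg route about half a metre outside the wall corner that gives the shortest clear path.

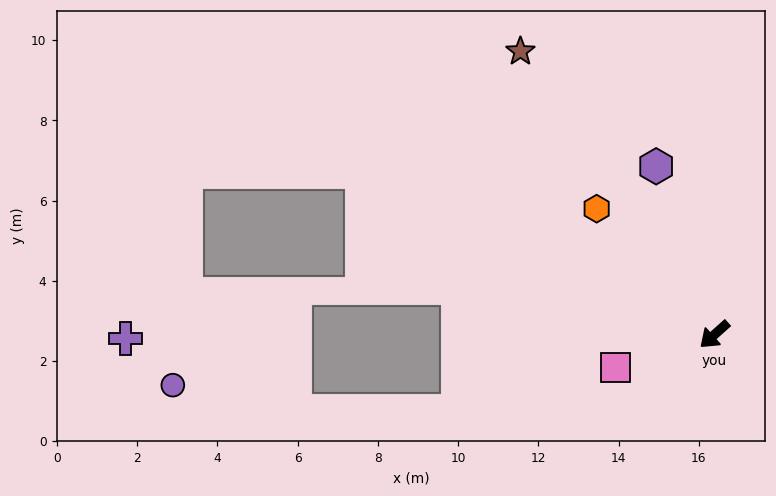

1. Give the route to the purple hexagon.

turn right 113°, forward 4.4 m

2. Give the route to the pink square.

turn right 23°, forward 2.6 m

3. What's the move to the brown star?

turn right 97°, forward 8.6 m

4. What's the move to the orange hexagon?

turn right 89°, forward 4.3 m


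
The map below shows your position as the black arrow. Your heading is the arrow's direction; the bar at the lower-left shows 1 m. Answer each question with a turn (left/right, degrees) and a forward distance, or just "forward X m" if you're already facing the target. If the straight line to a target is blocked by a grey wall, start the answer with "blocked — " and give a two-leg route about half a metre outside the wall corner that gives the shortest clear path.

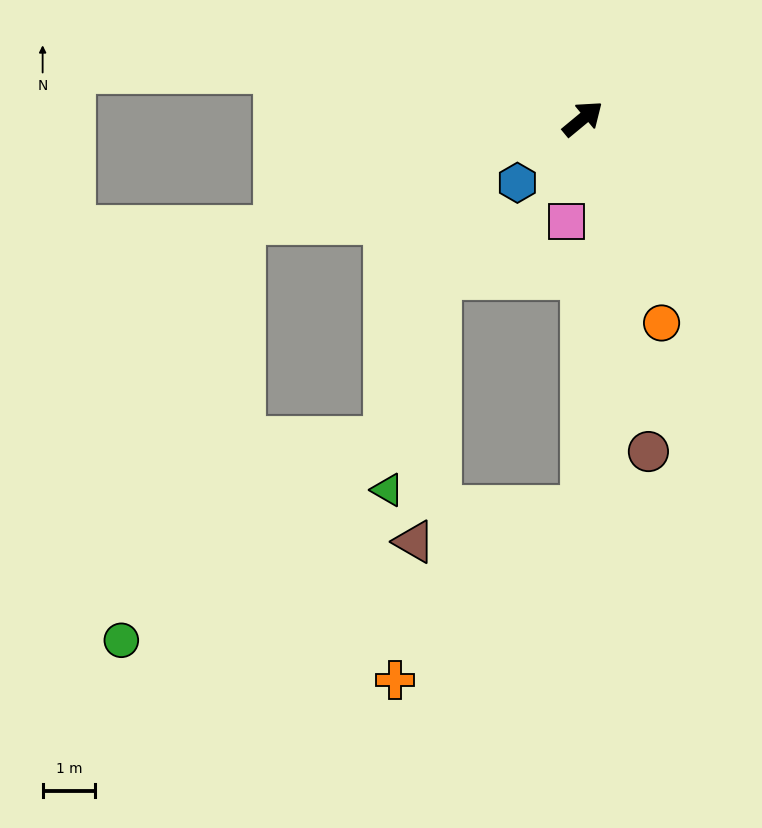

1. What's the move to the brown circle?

turn right 118°, forward 6.4 m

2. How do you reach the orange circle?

turn right 109°, forward 4.2 m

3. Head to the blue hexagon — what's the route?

turn right 175°, forward 1.7 m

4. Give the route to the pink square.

turn right 139°, forward 2.0 m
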